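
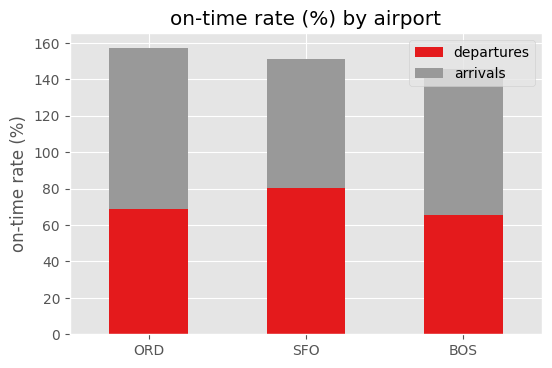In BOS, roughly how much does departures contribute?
≈ 60

departures top ≈ 60, bottom ≈ 0; segment ≈ 60.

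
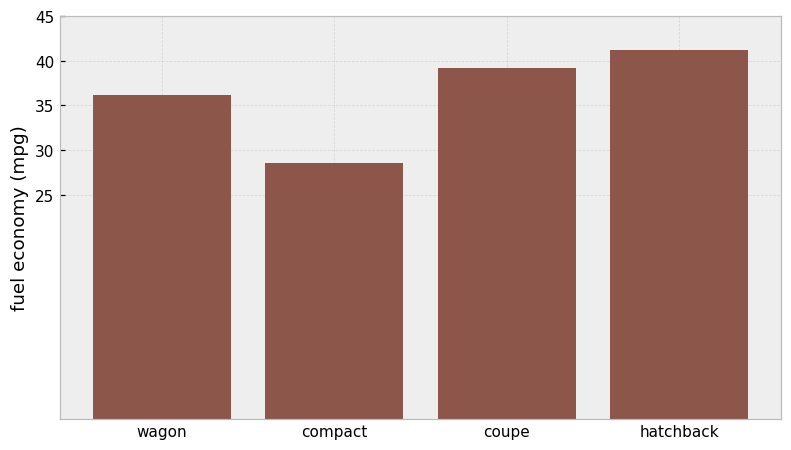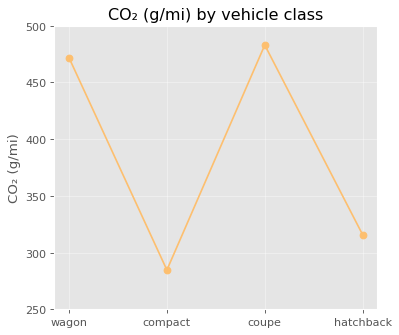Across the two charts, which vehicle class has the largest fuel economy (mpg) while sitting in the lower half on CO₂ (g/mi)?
hatchback

Chart 2 median CO₂ (g/mi) ≈ 400; below-median vehicle classes: compact, hatchback. Among those, hatchback has the highest fuel economy (mpg) (≈ 40).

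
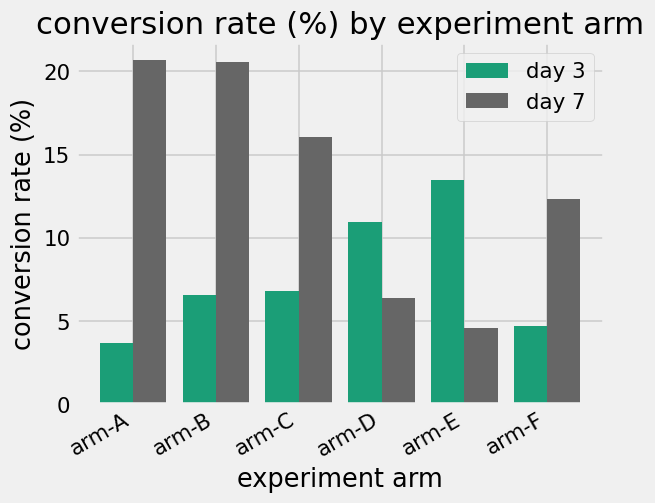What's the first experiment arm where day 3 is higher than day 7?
arm-C: day 3 ≈ 6 vs day 7 ≈ 16 (not yet); arm-D: day 3 ≈ 10 vs day 7 ≈ 6 (first crossover).

arm-D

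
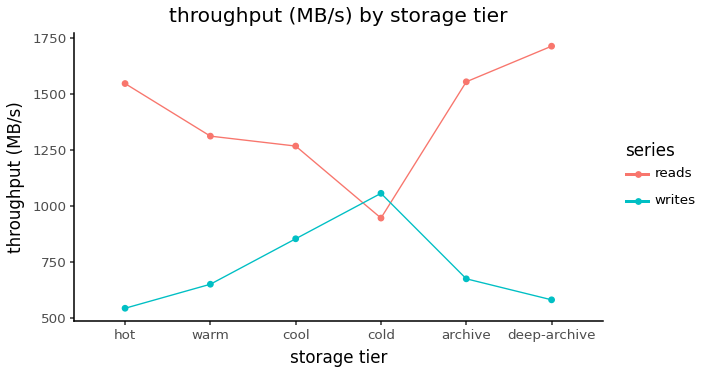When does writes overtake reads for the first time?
cool: writes ≈ 900 vs reads ≈ 1300 (not yet); cold: writes ≈ 1100 vs reads ≈ 900 (first crossover).

cold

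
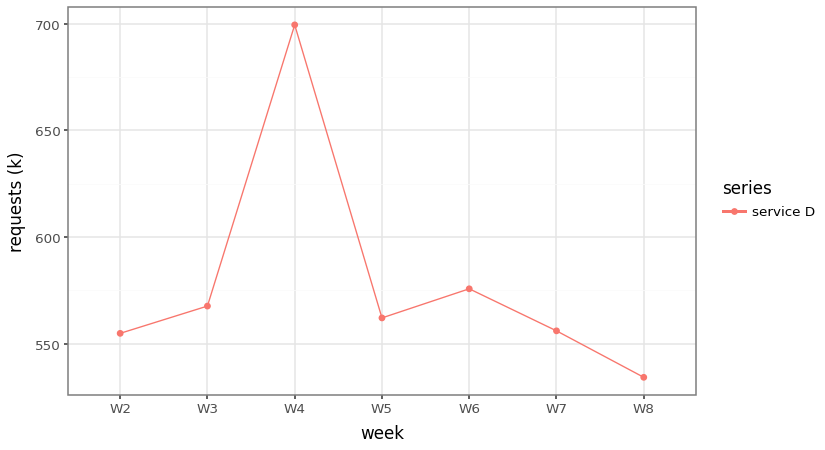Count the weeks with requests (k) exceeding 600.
Above 600: W4.

1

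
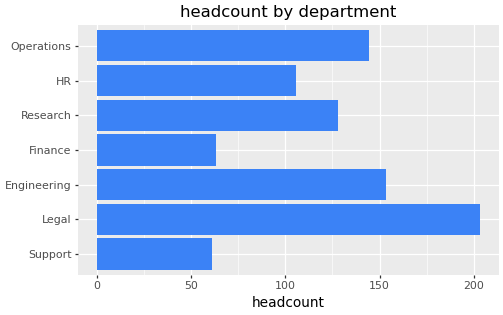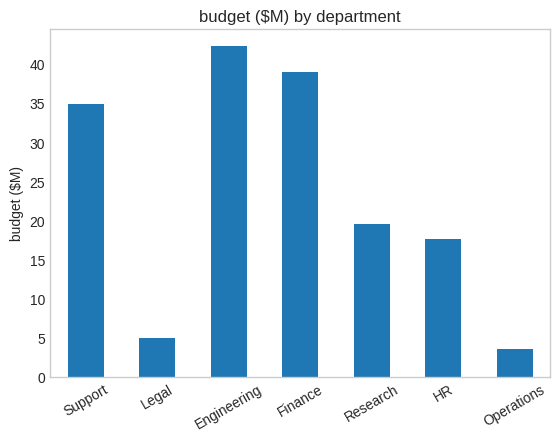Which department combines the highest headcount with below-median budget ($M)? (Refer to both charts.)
Legal

Chart 2 median budget ($M) ≈ 20; below-median departments: Legal, HR, Operations. Among those, Legal has the highest headcount (≈ 200).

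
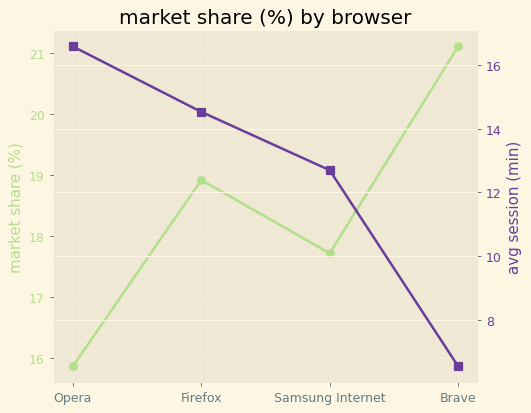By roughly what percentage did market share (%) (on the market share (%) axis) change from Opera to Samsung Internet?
Opera ≈ 16.0, Samsung Internet ≈ 17.5; (17.5 − 16.0) / 16.0 ≈ +9.4%.

≈ +9.4%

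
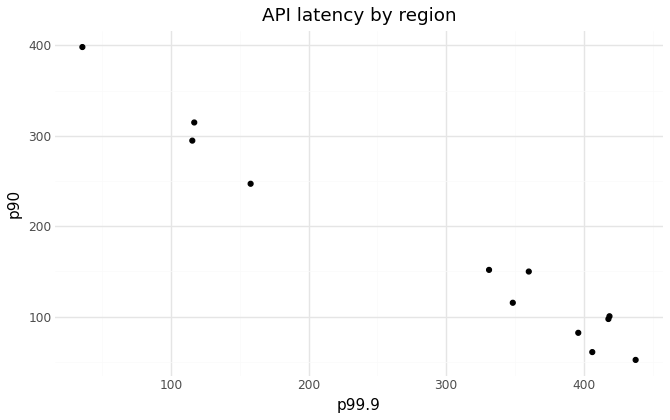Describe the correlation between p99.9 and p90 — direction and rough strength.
negative, strong

Points are negatively correlated; strong (|r| ≈ 1.0).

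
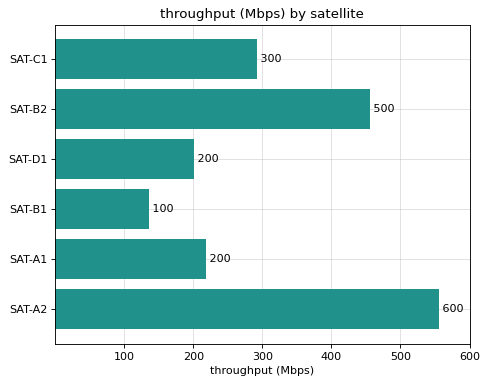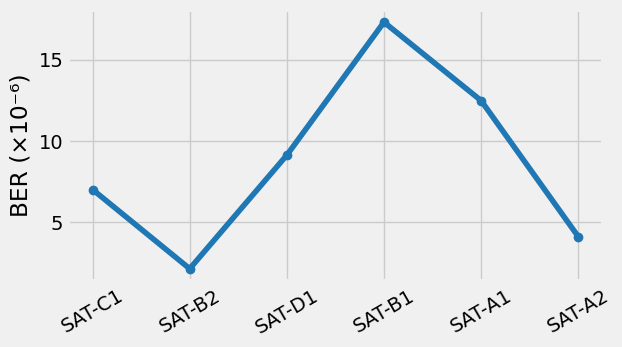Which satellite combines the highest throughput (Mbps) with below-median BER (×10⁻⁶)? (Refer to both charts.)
Chart 2 median BER (×10⁻⁶) ≈ 8; below-median satellites: SAT-C1, SAT-B2, SAT-A2. Among those, SAT-A2 has the highest throughput (Mbps) (≈ 600).

SAT-A2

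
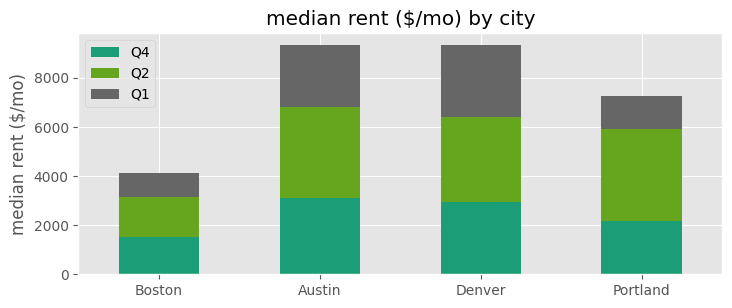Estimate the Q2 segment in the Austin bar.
Q2 top ≈ 7000, bottom ≈ 3000; segment ≈ 4000.

≈ 4000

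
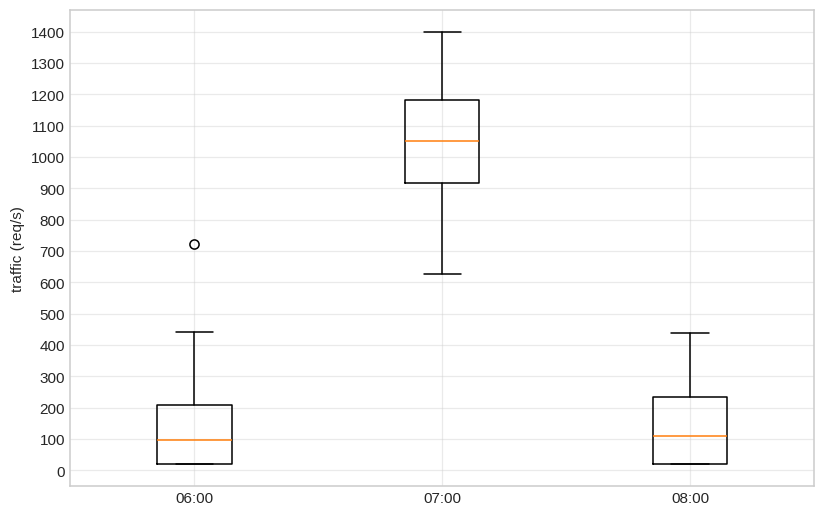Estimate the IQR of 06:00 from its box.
Q3 ≈ 200, Q1 ≈ 0; IQR ≈ 200.

≈ 200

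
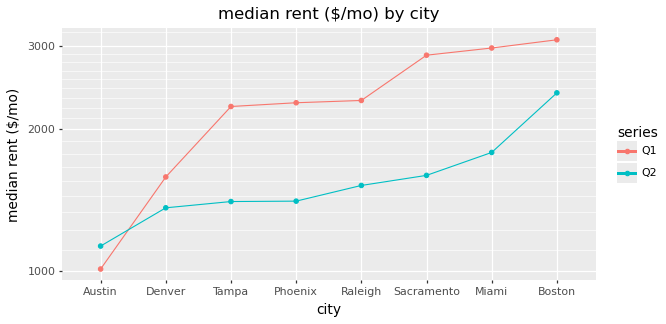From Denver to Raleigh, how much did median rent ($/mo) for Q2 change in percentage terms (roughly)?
≈ +14.3%

Denver ≈ 1400, Raleigh ≈ 1600; (1600 − 1400) / 1400 ≈ +14.3%.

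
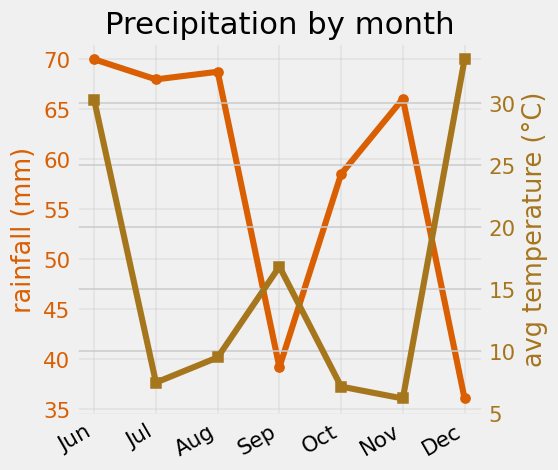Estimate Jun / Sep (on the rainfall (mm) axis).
≈ 1.75×

Jun ≈ 70, Sep ≈ 40; 70/40 ≈ 1.75.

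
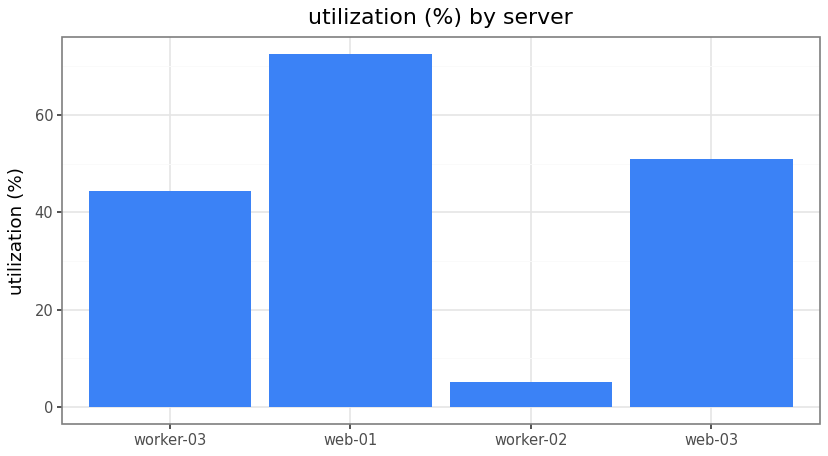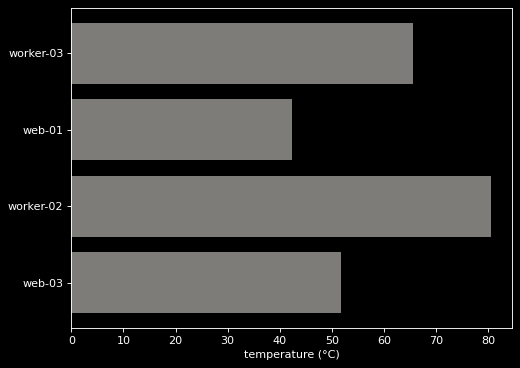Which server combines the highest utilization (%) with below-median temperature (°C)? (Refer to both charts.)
Chart 2 median temperature (°C) ≈ 60; below-median servers: web-01, web-03. Among those, web-01 has the highest utilization (%) (≈ 70).

web-01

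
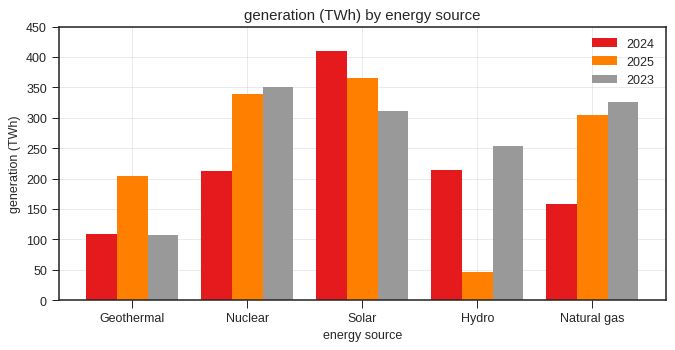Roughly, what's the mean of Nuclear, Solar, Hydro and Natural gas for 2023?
(350 + 300 + 250 + 350) / 4 ≈ 312.

≈ 312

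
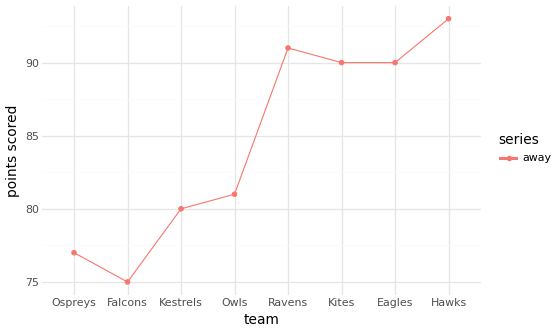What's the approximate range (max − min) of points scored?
≈ 16

Max Hawks ≈ 92, min Falcons ≈ 76; range ≈ 16.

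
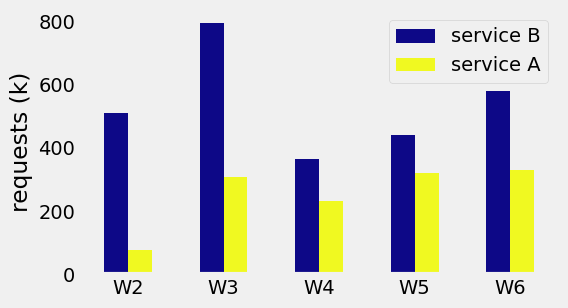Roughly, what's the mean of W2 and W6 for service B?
≈ 550

(500 + 600) / 2 ≈ 550.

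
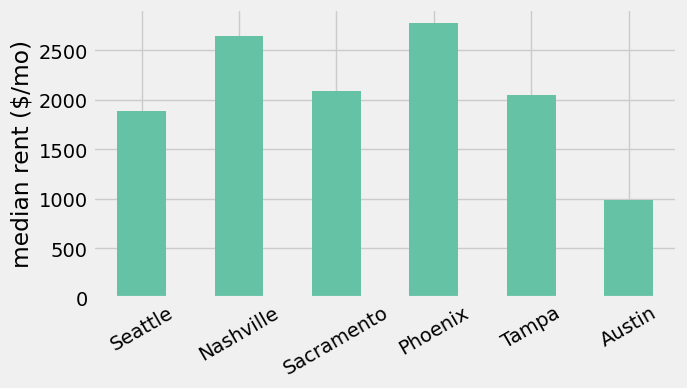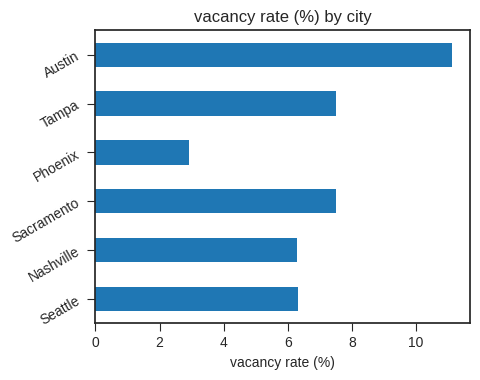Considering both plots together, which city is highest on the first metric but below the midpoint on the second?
Chart 2 median vacancy rate (%) ≈ 6; below-median cities: Seattle, Nashville, Phoenix. Among those, Phoenix has the highest median rent ($/mo) (≈ 3000).

Phoenix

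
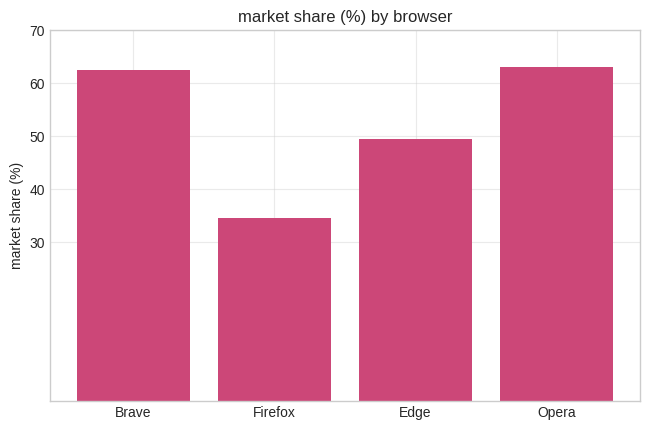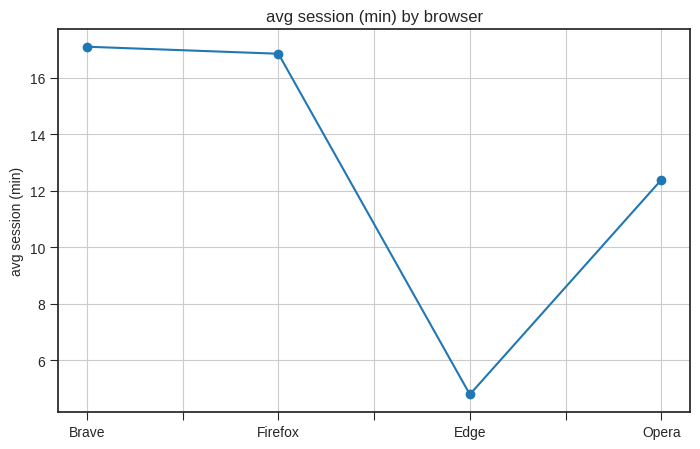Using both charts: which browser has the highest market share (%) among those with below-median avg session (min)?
Chart 2 median avg session (min) ≈ 14; below-median browsers: Edge, Opera. Among those, Opera has the highest market share (%) (≈ 60).

Opera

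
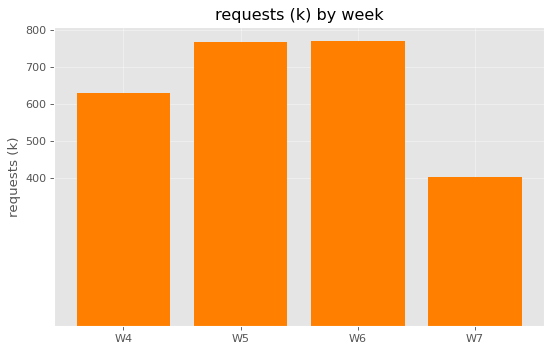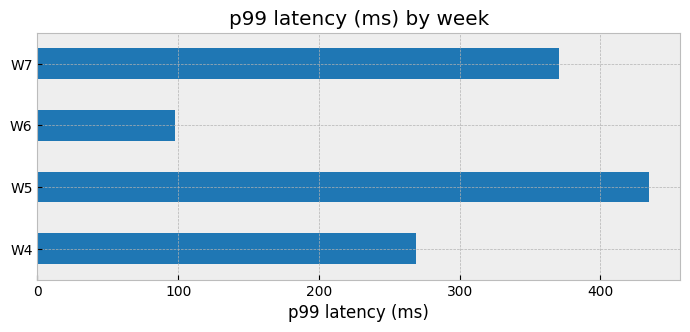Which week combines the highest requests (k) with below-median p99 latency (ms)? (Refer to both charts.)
Chart 2 median p99 latency (ms) ≈ 300; below-median weeks: W4, W6. Among those, W6 has the highest requests (k) (≈ 800).

W6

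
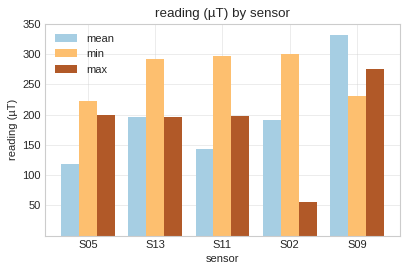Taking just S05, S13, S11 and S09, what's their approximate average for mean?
≈ 200

(100 + 200 + 150 + 350) / 4 ≈ 200.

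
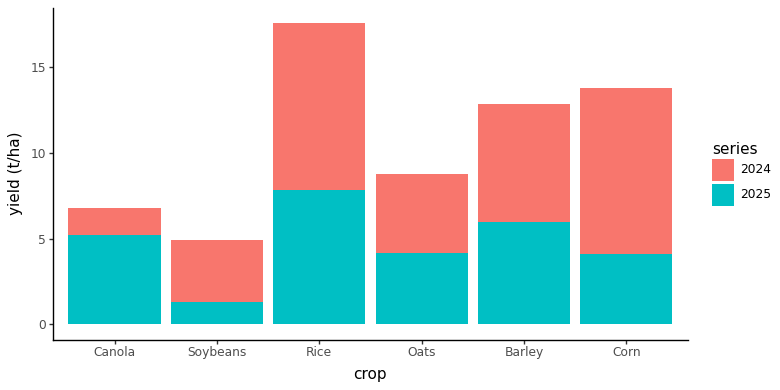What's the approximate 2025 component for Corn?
2025 top ≈ 4, bottom ≈ 0; segment ≈ 4.

≈ 4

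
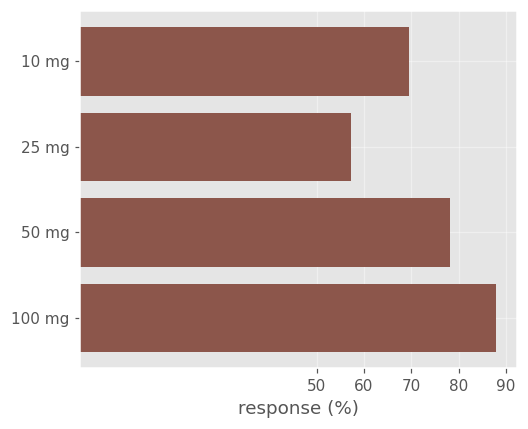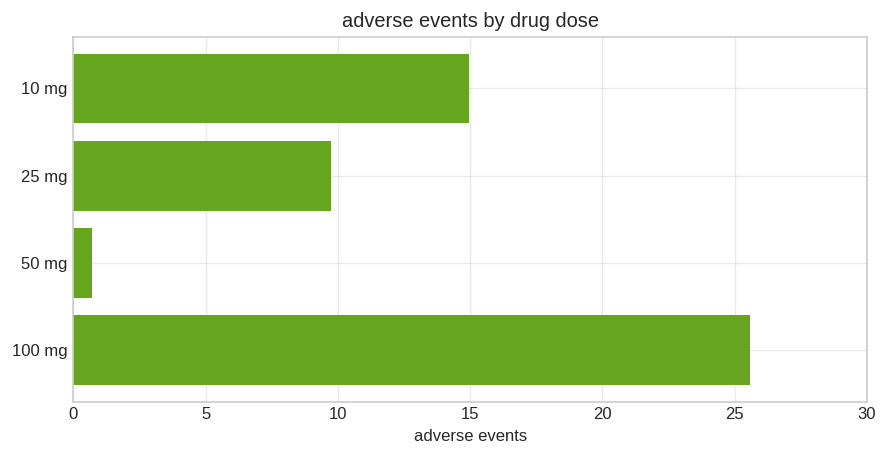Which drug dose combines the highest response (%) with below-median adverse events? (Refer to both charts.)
50 mg

Chart 2 median adverse events ≈ 10; below-median drug doses: 25 mg, 50 mg. Among those, 50 mg has the highest response (%) (≈ 80).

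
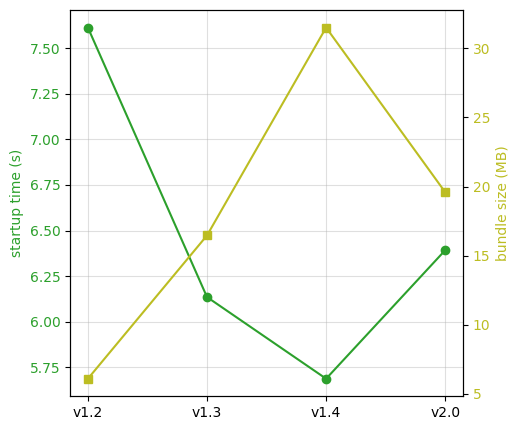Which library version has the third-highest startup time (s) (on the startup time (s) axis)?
v1.3

Top 4 (on the startup time (s) axis): v1.2 ≈ 7.6, v2.0 ≈ 6.4, v1.3 ≈ 6.2, v1.4 ≈ 5.6.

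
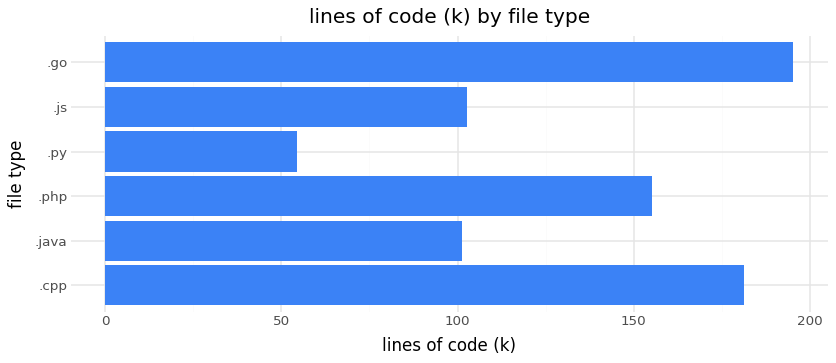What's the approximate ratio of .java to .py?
≈ 1.67×

.java ≈ 100, .py ≈ 60; 100/60 ≈ 1.67.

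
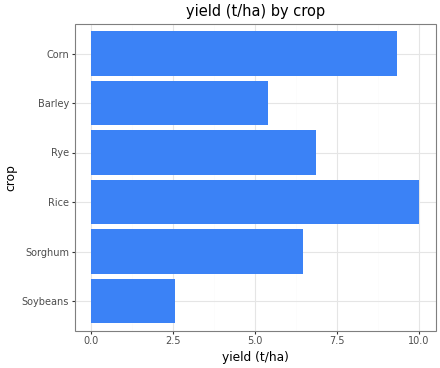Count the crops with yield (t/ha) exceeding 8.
2

Above 8: Rice, Corn.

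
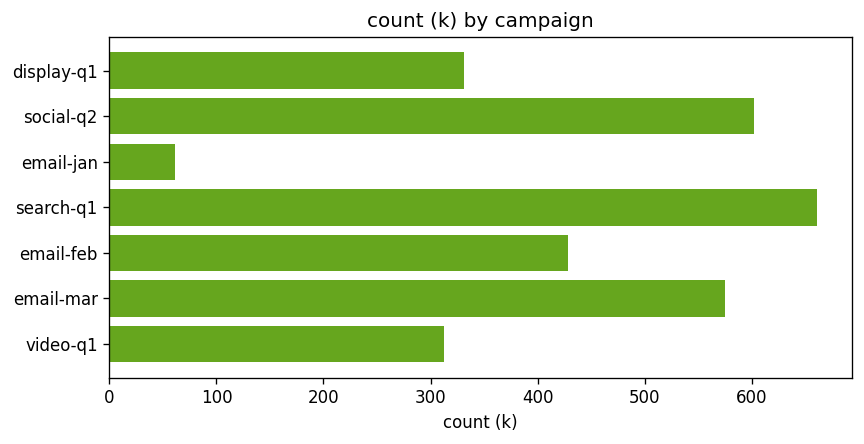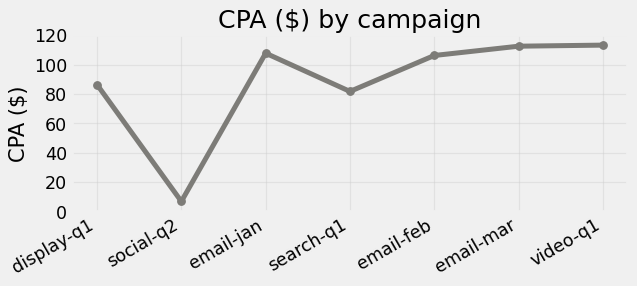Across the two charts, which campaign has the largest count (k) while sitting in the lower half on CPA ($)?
Chart 2 median CPA ($) ≈ 100; below-median campaigns: display-q1, social-q2, search-q1. Among those, search-q1 has the highest count (k) (≈ 700).

search-q1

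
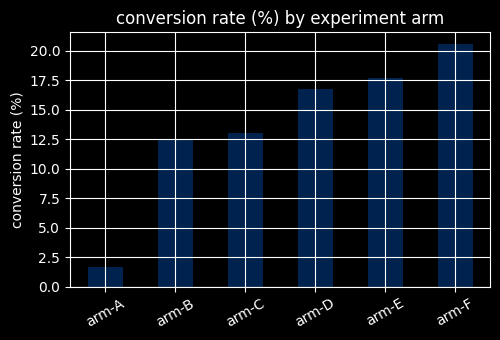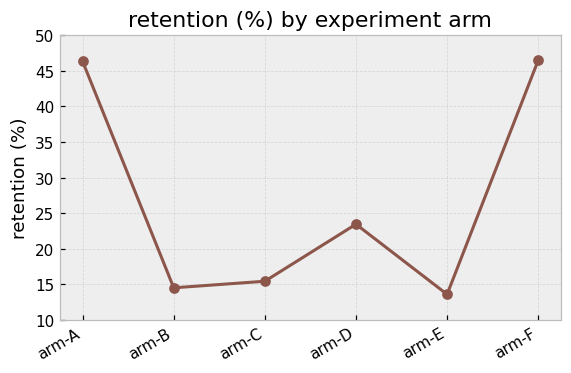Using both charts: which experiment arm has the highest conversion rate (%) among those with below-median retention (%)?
arm-E

Chart 2 median retention (%) ≈ 20; below-median experiment arms: arm-B, arm-C, arm-E. Among those, arm-E has the highest conversion rate (%) (≈ 18).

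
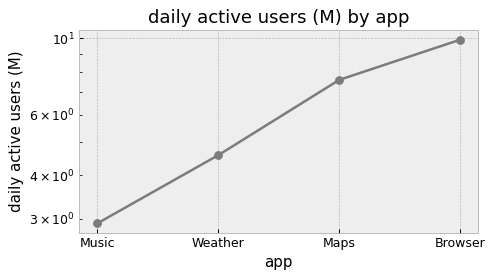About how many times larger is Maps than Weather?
≈ 1.6×

Maps ≈ 8, Weather ≈ 5; 8/5 ≈ 1.6.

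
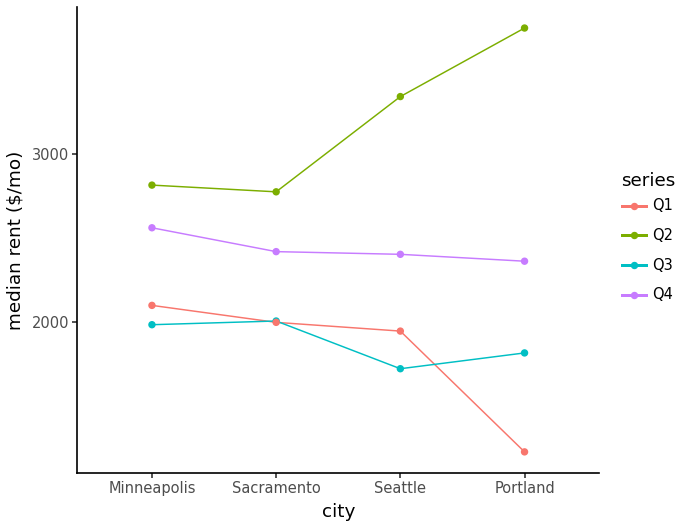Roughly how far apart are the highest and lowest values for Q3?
≈ 500

Max Sacramento ≈ 2000, min Seattle ≈ 1500; range ≈ 500.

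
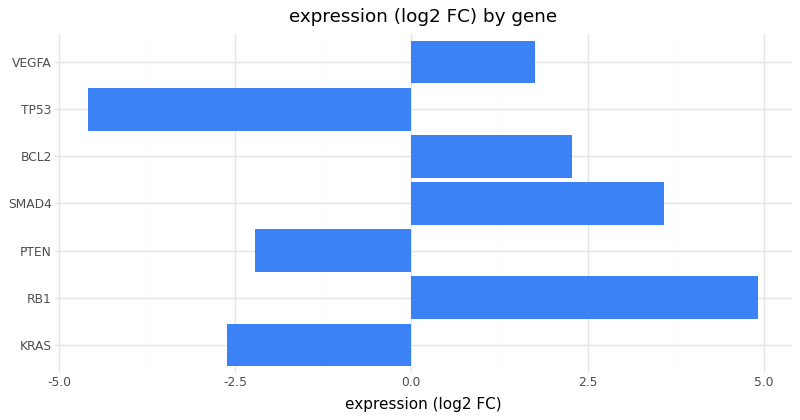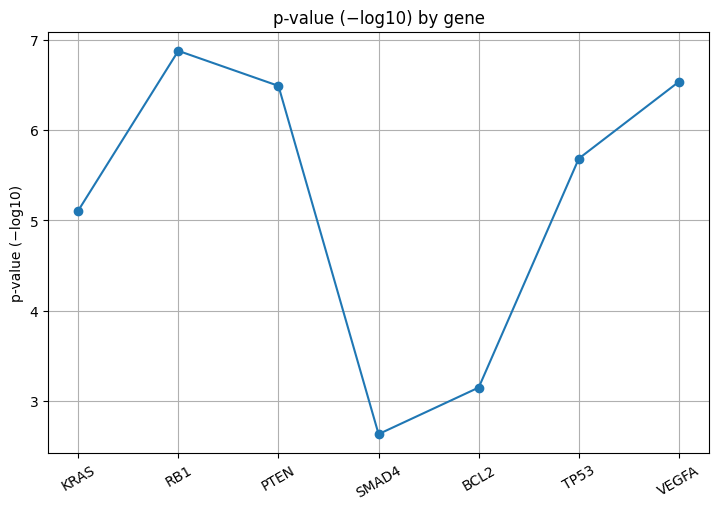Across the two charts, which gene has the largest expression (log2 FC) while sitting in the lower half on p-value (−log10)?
SMAD4

Chart 2 median p-value (−log10) ≈ 6; below-median genes: KRAS, SMAD4, BCL2. Among those, SMAD4 has the highest expression (log2 FC) (≈ 3.5).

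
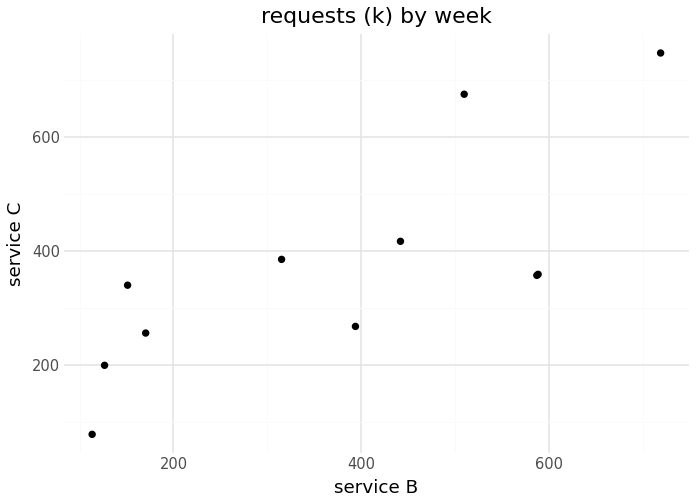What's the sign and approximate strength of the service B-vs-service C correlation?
positive, strong

Points are positively correlated; strong (|r| ≈ 0.8).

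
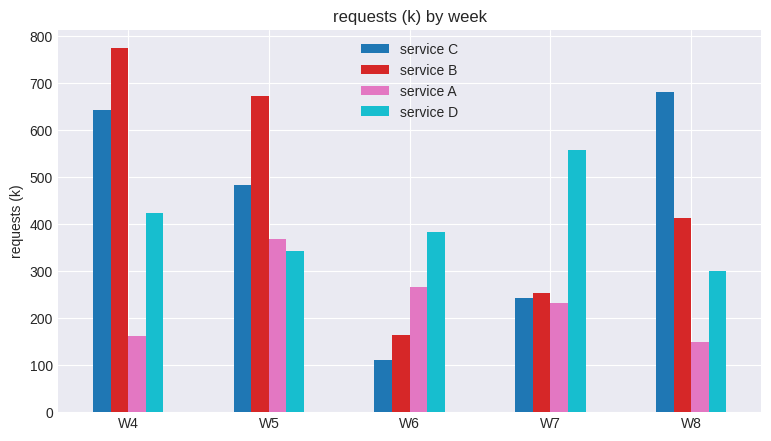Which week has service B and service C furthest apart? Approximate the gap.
W8, ≈ 300 k

W8: service B ≈ 400, service C ≈ 700 → gap ≈ 300. Next-largest (W5) is only ≈ 200.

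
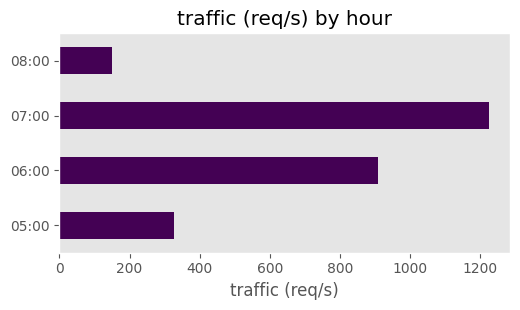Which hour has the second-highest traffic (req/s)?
Top 3: 07:00 ≈ 1200, 06:00 ≈ 1000, 05:00 ≈ 400.

06:00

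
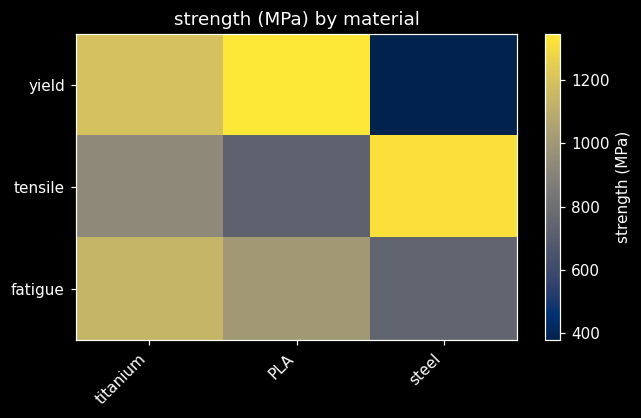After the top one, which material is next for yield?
titanium

Top 3 for yield: PLA ≈ 1300, titanium ≈ 1200, steel ≈ 400.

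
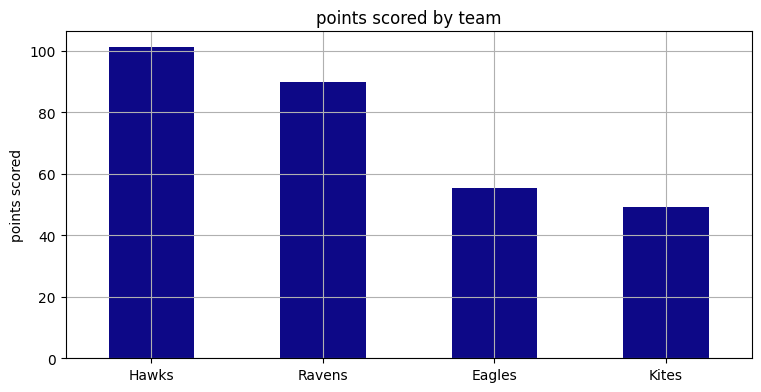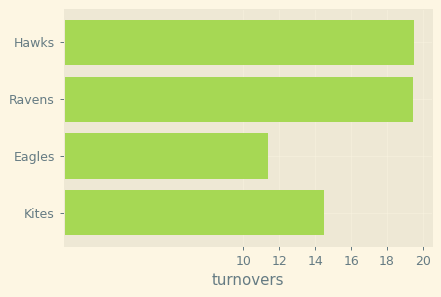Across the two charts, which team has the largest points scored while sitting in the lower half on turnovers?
Eagles

Chart 2 median turnovers ≈ 16; below-median teams: Eagles, Kites. Among those, Eagles has the highest points scored (≈ 60).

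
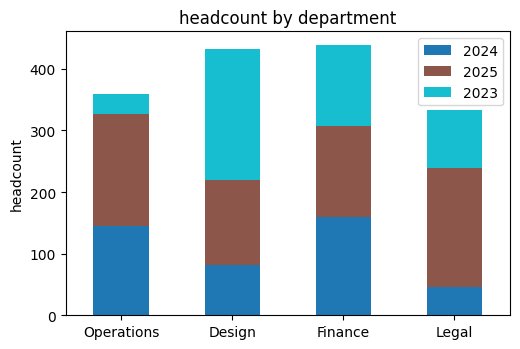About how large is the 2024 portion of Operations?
2024 top ≈ 150, bottom ≈ 0; segment ≈ 150.

≈ 150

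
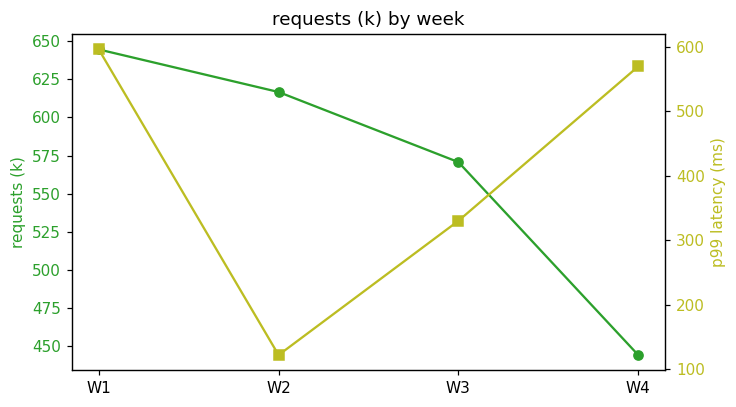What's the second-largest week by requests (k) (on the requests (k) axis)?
W2

Top 3 (on the requests (k) axis): W1 ≈ 640, W2 ≈ 620, W3 ≈ 580.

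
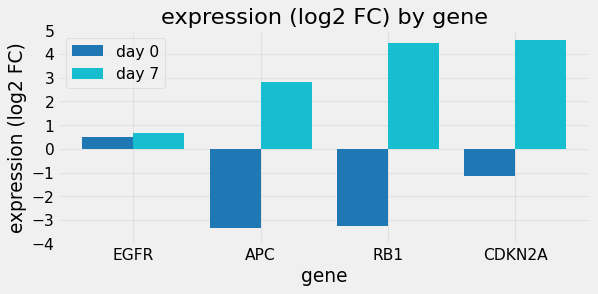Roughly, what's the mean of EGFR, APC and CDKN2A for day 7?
(1 + 3 + 5) / 3 ≈ 3.

≈ 3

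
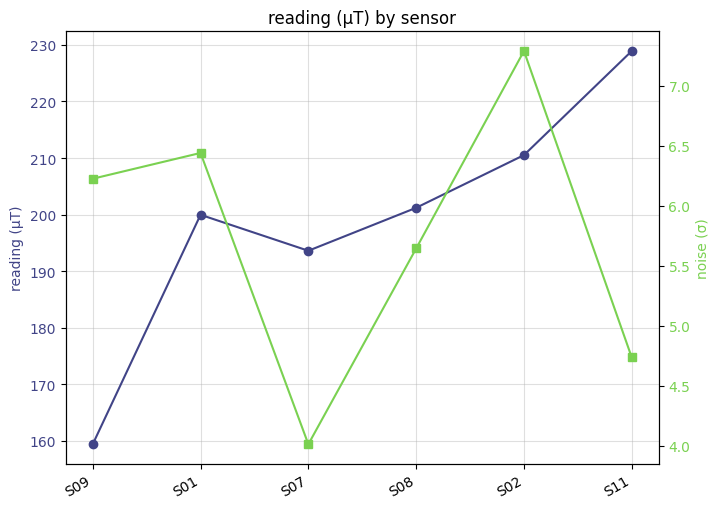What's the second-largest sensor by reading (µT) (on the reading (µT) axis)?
S02

Top 3 (on the reading (µT) axis): S11 ≈ 230, S02 ≈ 210, S08 ≈ 200.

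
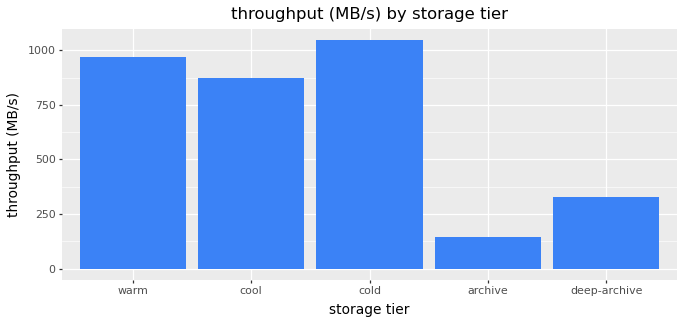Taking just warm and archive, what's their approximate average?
≈ 550

(1000 + 100) / 2 ≈ 550.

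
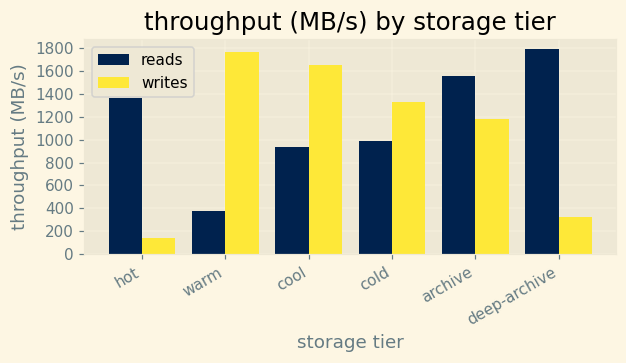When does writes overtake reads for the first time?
warm

hot: writes ≈ 200 vs reads ≈ 1400 (not yet); warm: writes ≈ 1800 vs reads ≈ 400 (first crossover).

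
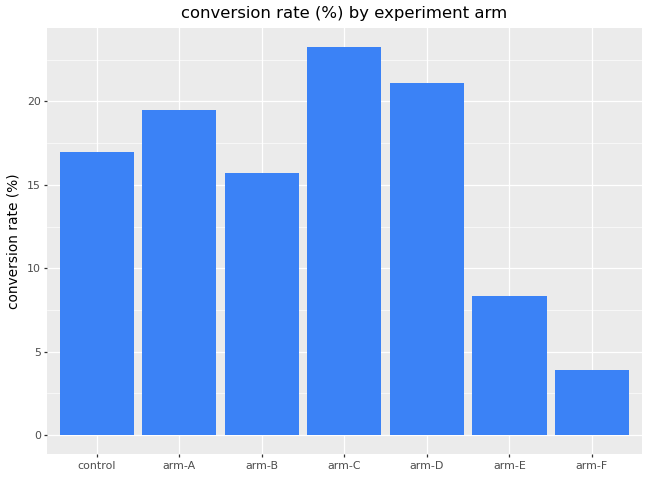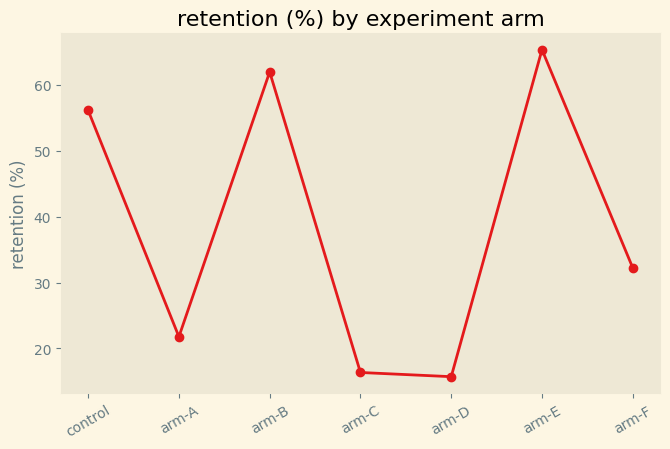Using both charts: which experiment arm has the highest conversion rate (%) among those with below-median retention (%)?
Chart 2 median retention (%) ≈ 30; below-median experiment arms: arm-A, arm-C, arm-D. Among those, arm-C has the highest conversion rate (%) (≈ 25).

arm-C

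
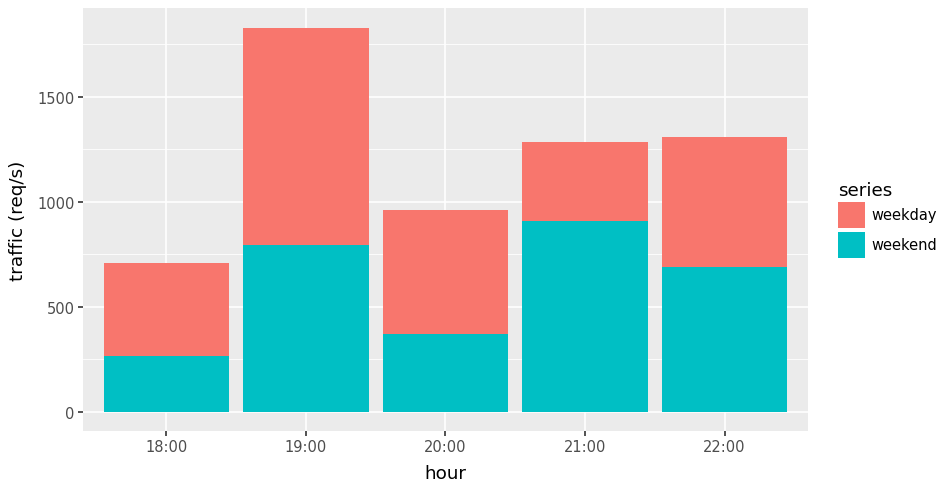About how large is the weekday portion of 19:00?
weekday top ≈ 1800, bottom ≈ 800; segment ≈ 1000.

≈ 1000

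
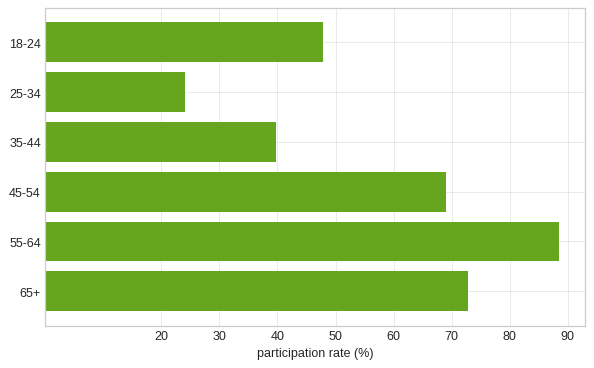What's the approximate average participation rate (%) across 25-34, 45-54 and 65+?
≈ 53

(20 + 70 + 70) / 3 ≈ 53.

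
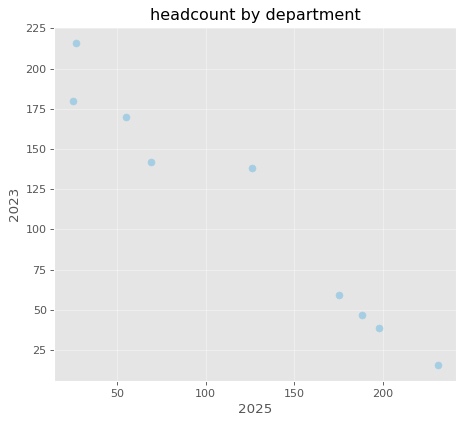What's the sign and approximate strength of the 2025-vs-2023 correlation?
Points are negatively correlated; strong (|r| ≈ 1.0).

negative, strong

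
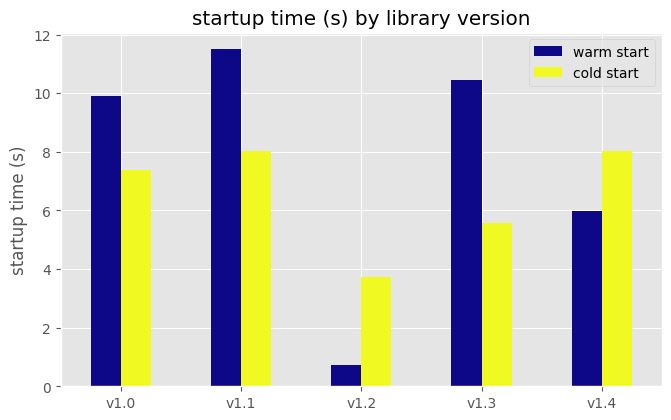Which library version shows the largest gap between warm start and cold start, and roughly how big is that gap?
v1.3, ≈ 4 s

v1.3: warm start ≈ 10, cold start ≈ 6 → gap ≈ 4. Next-largest (v1.1) is only ≈ 3.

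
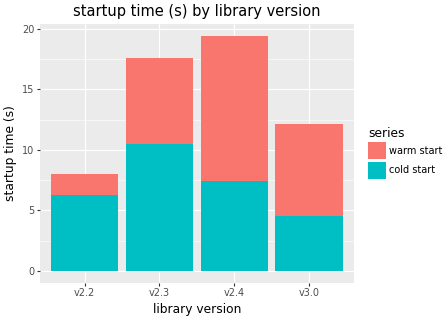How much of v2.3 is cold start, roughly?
≈ 10

cold start top ≈ 10, bottom ≈ 0; segment ≈ 10.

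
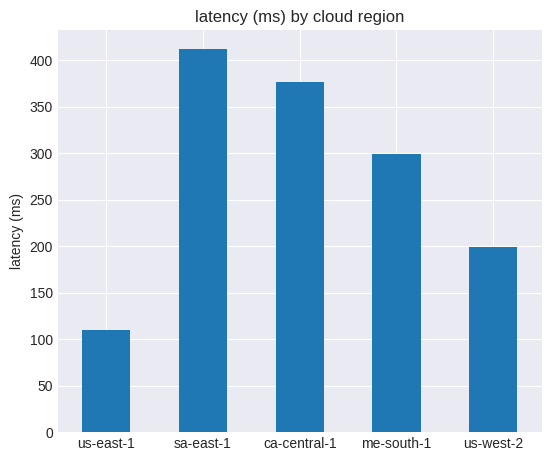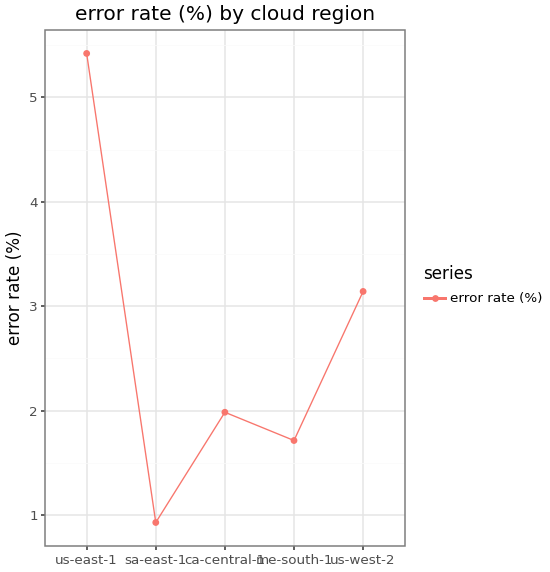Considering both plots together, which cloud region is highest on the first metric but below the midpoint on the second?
Chart 2 median error rate (%) ≈ 2; below-median cloud regions: sa-east-1, me-south-1. Among those, sa-east-1 has the highest latency (ms) (≈ 400).

sa-east-1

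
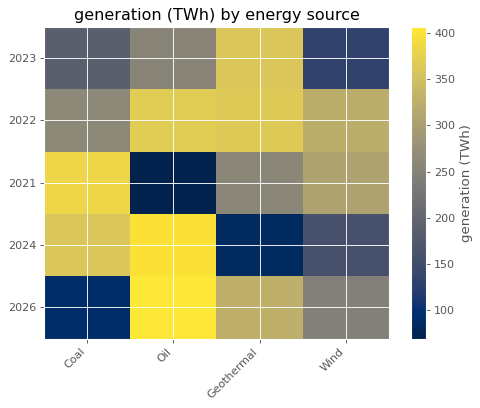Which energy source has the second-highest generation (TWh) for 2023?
Top 3 for 2023: Geothermal ≈ 350, Oil ≈ 250, Coal ≈ 200.

Oil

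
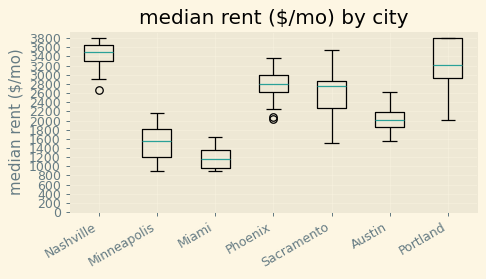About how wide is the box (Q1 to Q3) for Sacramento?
≈ 600

Q3 ≈ 2800, Q1 ≈ 2200; IQR ≈ 600.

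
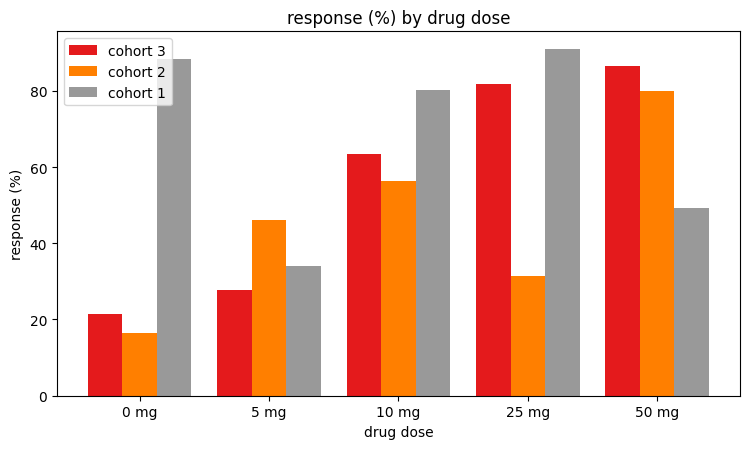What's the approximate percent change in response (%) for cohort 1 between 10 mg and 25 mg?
≈ +12.5%

10 mg ≈ 80, 25 mg ≈ 90; (90 − 80) / 80 ≈ +12.5%.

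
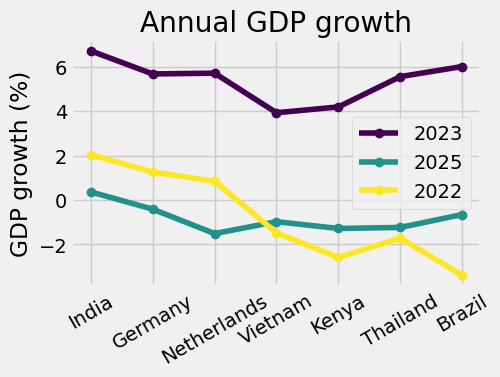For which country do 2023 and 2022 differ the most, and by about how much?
Brazil: 2023 ≈ 6, 2022 ≈ -3 → gap ≈ 9. Next-largest (Thailand) is only ≈ 8.

Brazil, ≈ 9 %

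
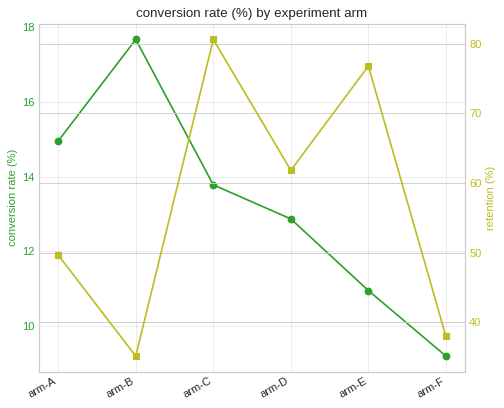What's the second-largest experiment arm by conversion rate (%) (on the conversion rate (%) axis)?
arm-A

Top 3 (on the conversion rate (%) axis): arm-B ≈ 18, arm-A ≈ 15, arm-C ≈ 14.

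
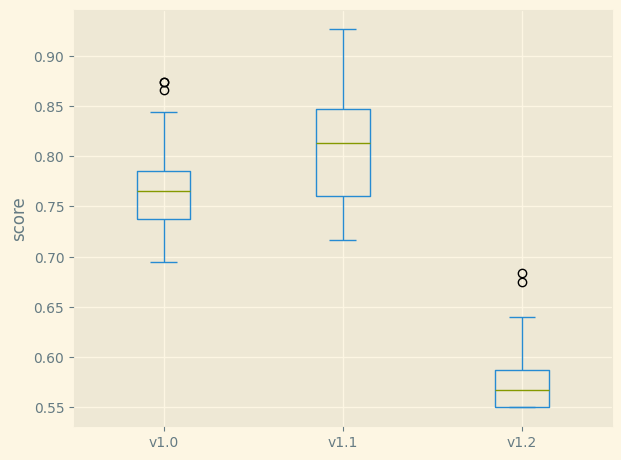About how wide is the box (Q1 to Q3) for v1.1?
Q3 ≈ 0.84, Q1 ≈ 0.76; IQR ≈ 0.08.

≈ 0.08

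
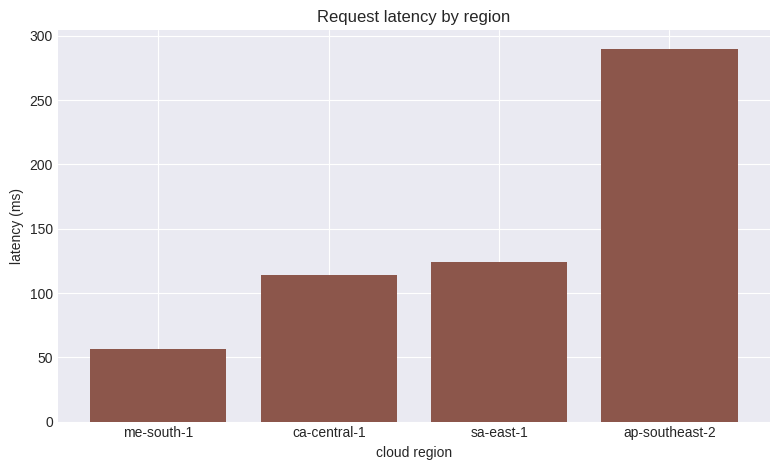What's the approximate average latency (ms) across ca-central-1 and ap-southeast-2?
≈ 212

(125 + 300) / 2 ≈ 212.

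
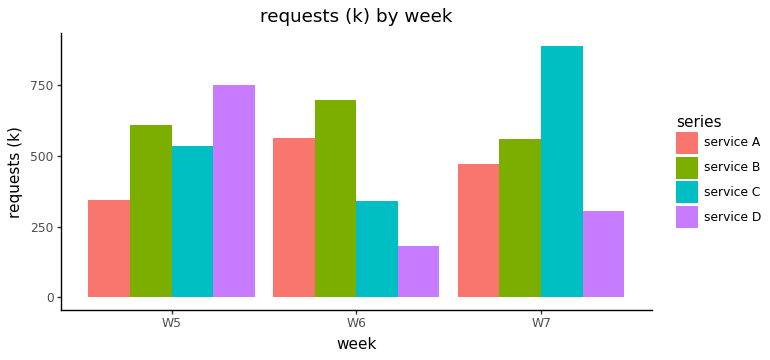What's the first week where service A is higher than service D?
W6

W5: service A ≈ 300 vs service D ≈ 800 (not yet); W6: service A ≈ 600 vs service D ≈ 200 (first crossover).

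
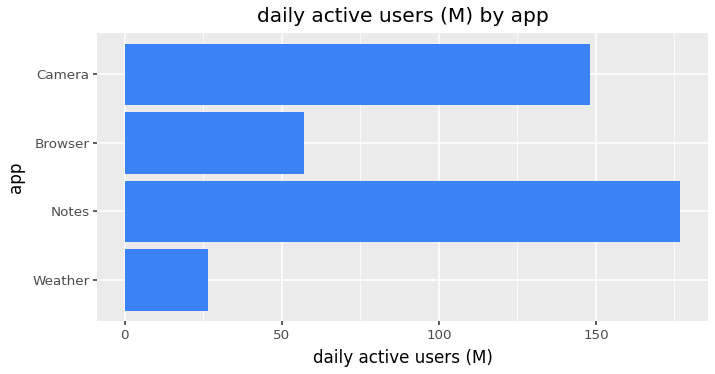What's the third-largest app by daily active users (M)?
Browser

Top 4: Notes ≈ 180, Camera ≈ 140, Browser ≈ 60, Weather ≈ 20.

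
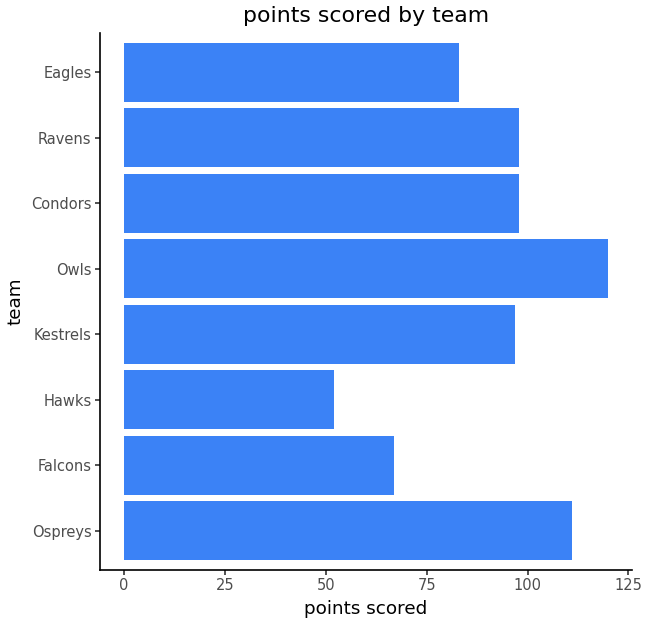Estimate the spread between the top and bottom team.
≈ 70

Max Owls ≈ 120, min Hawks ≈ 50; range ≈ 70.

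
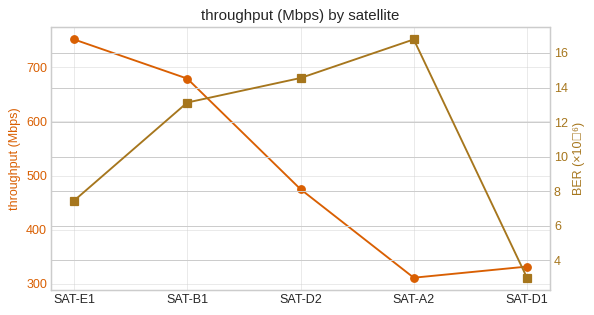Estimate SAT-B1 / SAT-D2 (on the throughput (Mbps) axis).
SAT-B1 ≈ 700, SAT-D2 ≈ 450; 700/450 ≈ 1.56.

≈ 1.56×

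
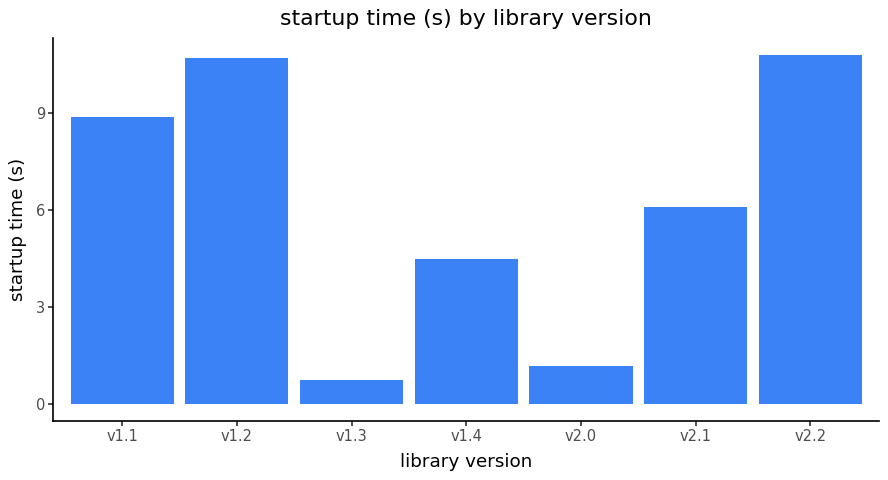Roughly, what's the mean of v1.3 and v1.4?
(1 + 4) / 2 ≈ 2.

≈ 2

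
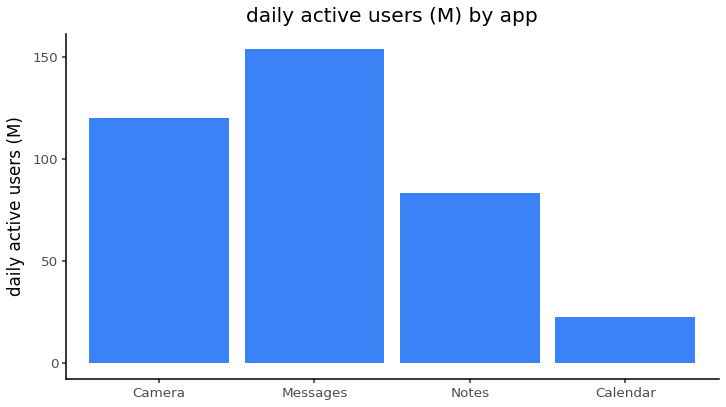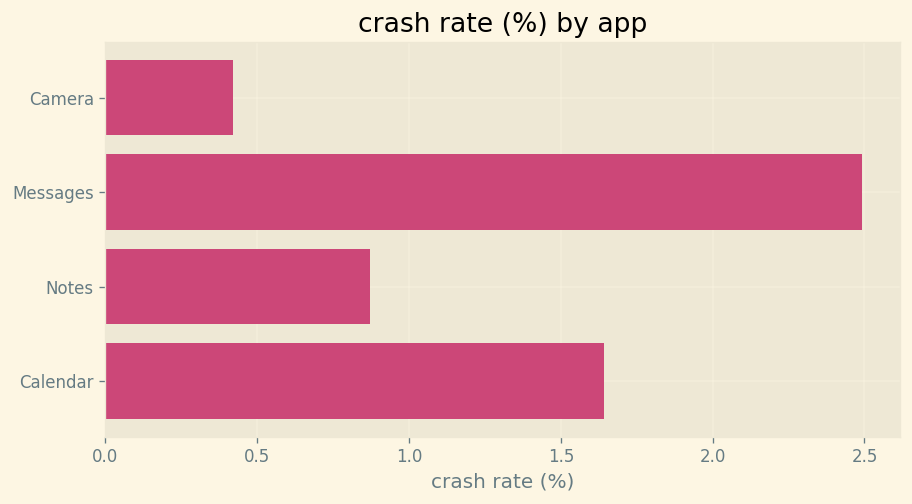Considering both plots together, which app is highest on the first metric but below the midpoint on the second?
Camera

Chart 2 median crash rate (%) ≈ 1.5; below-median apps: Camera, Notes. Among those, Camera has the highest daily active users (M) (≈ 120).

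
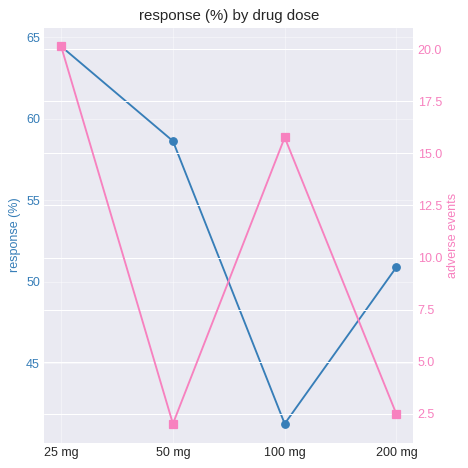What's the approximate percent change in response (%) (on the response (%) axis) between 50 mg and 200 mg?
≈ -13.8%

50 mg ≈ 58, 200 mg ≈ 50; (50 − 58) / 58 ≈ -13.8%.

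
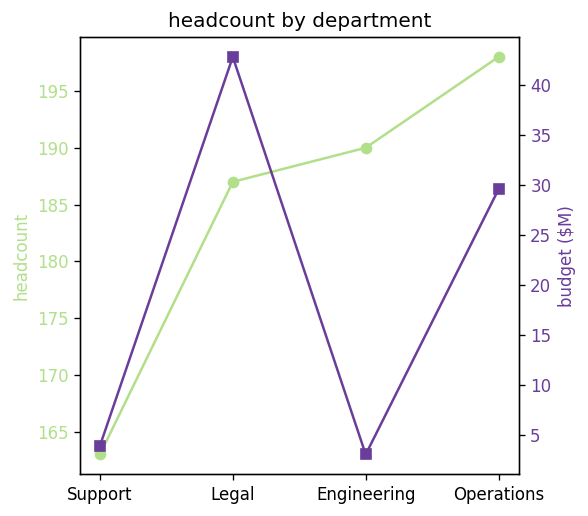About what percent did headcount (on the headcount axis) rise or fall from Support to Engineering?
≈ +15.2%

Support ≈ 165, Engineering ≈ 190; (190 − 165) / 165 ≈ +15.2%.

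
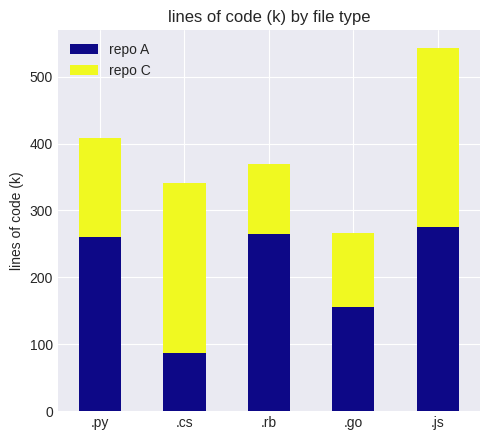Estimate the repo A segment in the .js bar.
repo A top ≈ 250, bottom ≈ 0; segment ≈ 250.

≈ 250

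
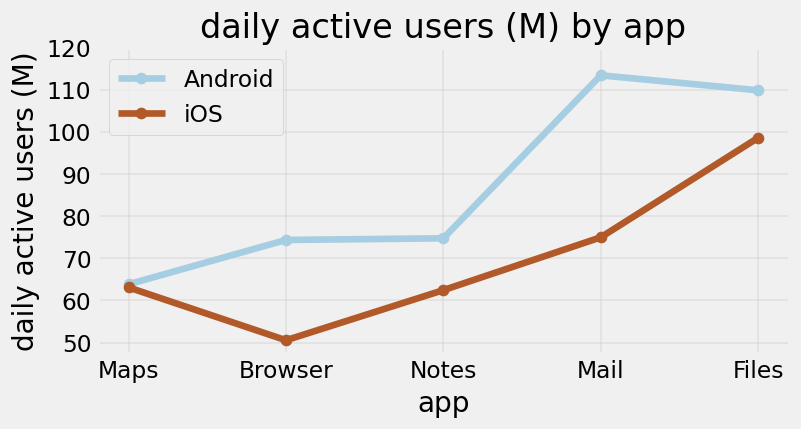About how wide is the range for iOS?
Max Files ≈ 100, min Browser ≈ 50; range ≈ 50.

≈ 50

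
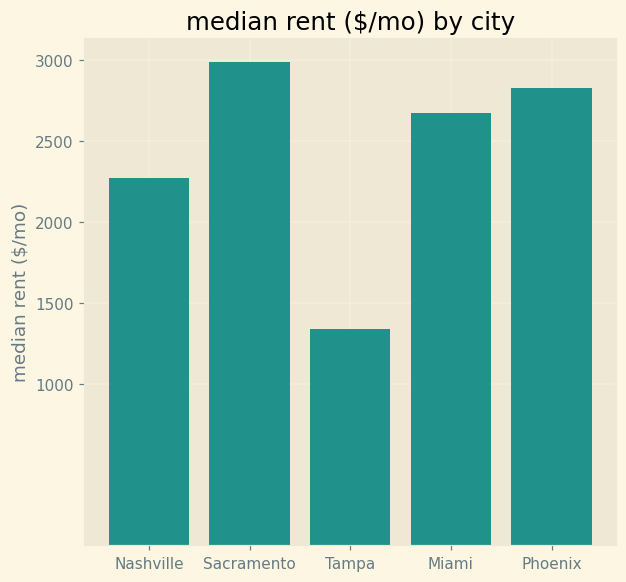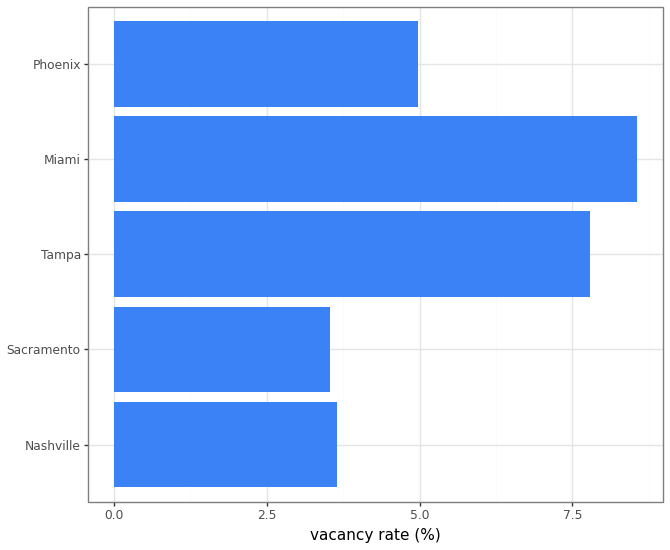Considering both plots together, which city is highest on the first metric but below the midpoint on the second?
Chart 2 median vacancy rate (%) ≈ 5; below-median cities: Nashville, Sacramento. Among those, Sacramento has the highest median rent ($/mo) (≈ 3000).

Sacramento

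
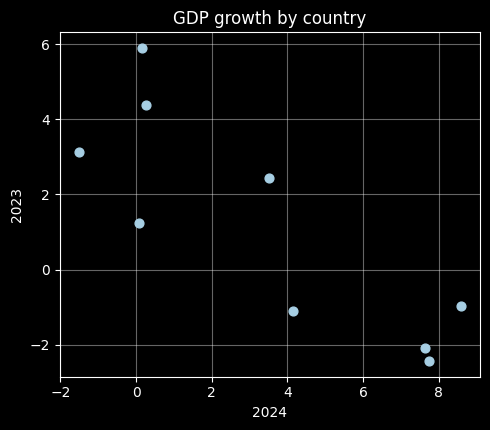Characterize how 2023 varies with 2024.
negative, strong

Points are negatively correlated; strong (|r| ≈ 0.8).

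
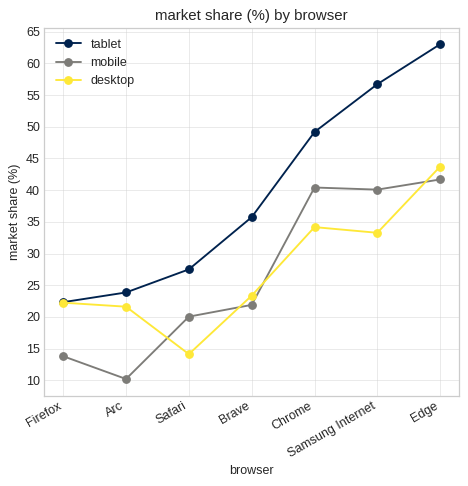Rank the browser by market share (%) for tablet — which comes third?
Top 4 for tablet: Edge ≈ 65, Samsung Internet ≈ 55, Chrome ≈ 50, Brave ≈ 35.

Chrome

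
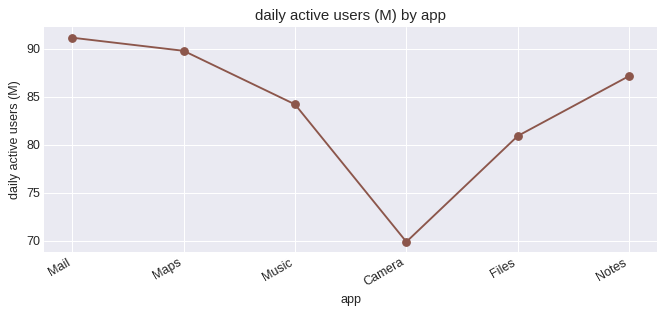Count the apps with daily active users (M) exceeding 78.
Above 78: Mail, Maps, Music, Files, Notes.

5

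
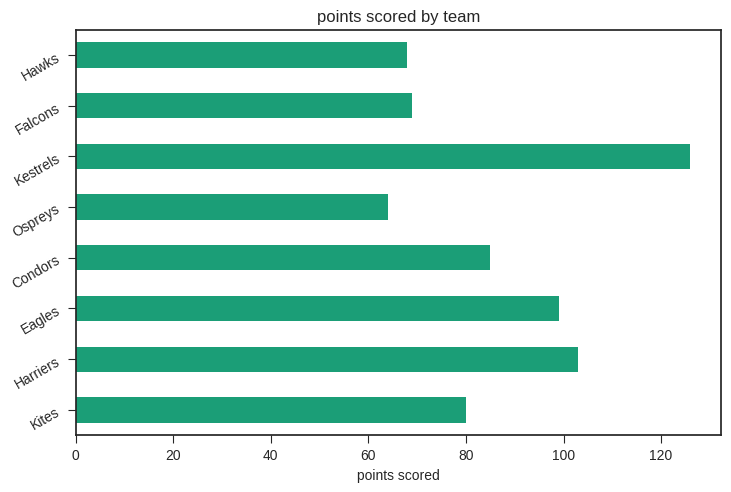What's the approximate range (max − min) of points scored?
Max Kestrels ≈ 120, min Ospreys ≈ 60; range ≈ 60.

≈ 60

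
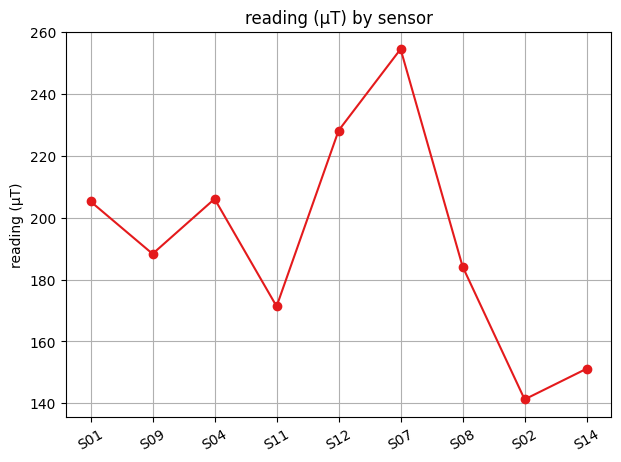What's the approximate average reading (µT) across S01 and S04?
≈ 210

(210 + 210) / 2 ≈ 210.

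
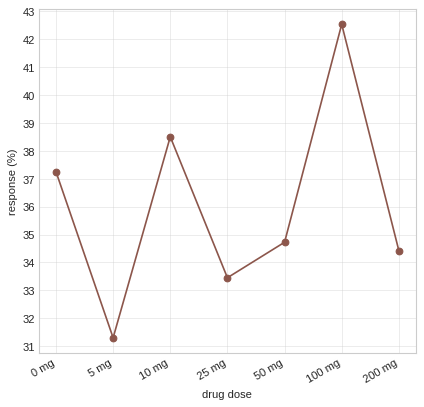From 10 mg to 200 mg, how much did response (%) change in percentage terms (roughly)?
10 mg ≈ 39, 200 mg ≈ 34; (34 − 39) / 39 ≈ -12.8%.

≈ -12.8%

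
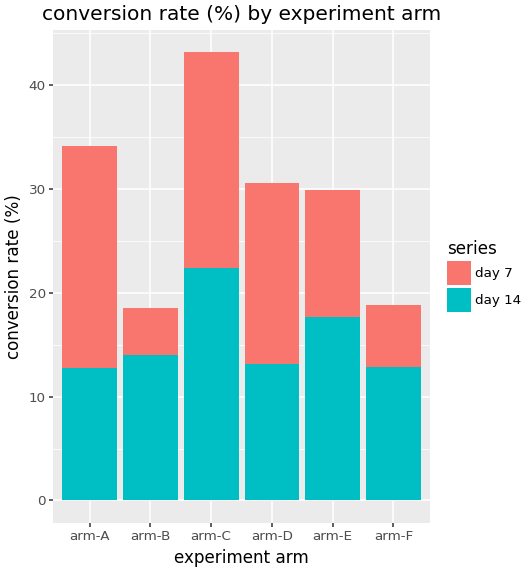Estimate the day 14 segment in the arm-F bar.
day 14 top ≈ 15, bottom ≈ 0; segment ≈ 15.

≈ 15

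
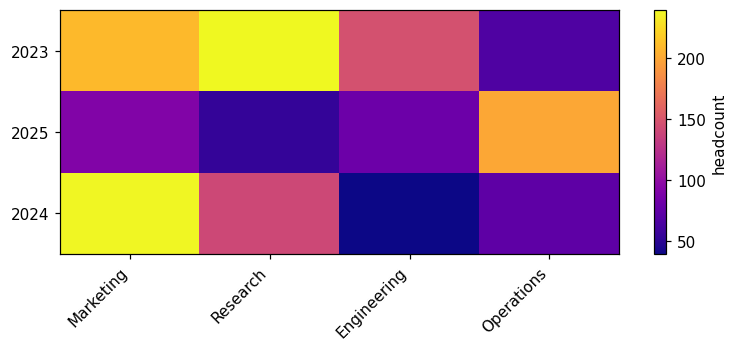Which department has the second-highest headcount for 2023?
Marketing

Top 3 for 2023: Research ≈ 240, Marketing ≈ 200, Engineering ≈ 140.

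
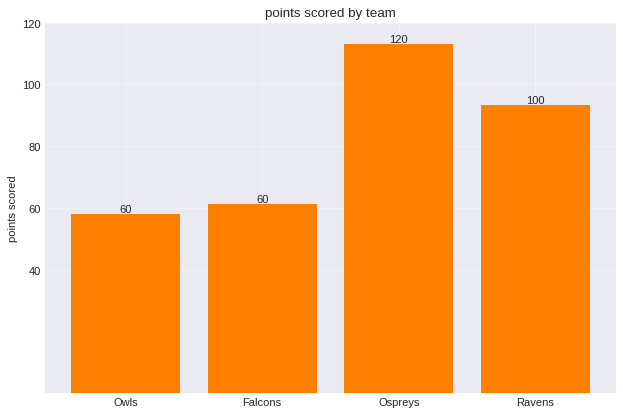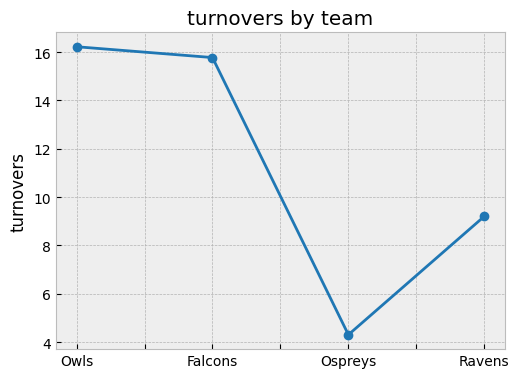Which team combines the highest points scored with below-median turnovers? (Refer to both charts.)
Ospreys

Chart 2 median turnovers ≈ 12; below-median teams: Ospreys, Ravens. Among those, Ospreys has the highest points scored (≈ 120).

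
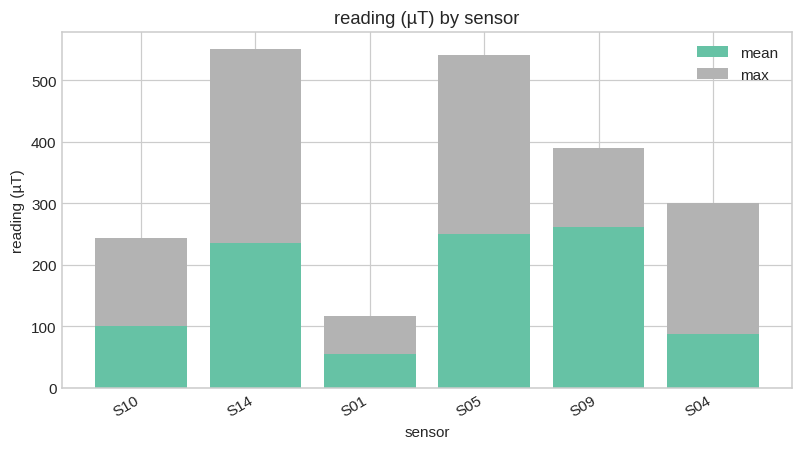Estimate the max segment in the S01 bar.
≈ 50

max top ≈ 100, bottom ≈ 50; segment ≈ 50.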